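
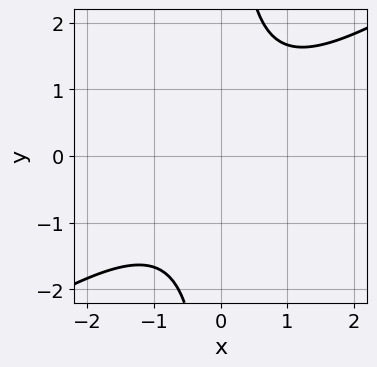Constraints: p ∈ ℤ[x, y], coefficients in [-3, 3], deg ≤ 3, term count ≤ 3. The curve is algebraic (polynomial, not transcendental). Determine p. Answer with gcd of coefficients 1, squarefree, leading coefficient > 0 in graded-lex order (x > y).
2*x^2 - 3*x*y + 3

(a) The degree is 2 — a generic line meets the curve in up to 2 points.
(b) From the visible intercepts: no x-intercept at any integer in the box; the curve avoids every integer y-axis point in the box.
(c) Solving for integer coefficients yields p as stated.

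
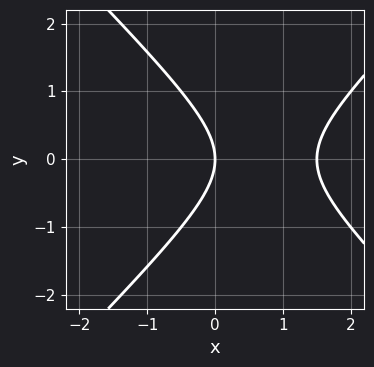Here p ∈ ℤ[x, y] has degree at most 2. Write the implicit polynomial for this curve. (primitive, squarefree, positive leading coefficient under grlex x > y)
deg p = 2. No degree-1 curve has this shape.
Symmetries: it's symmetric under y → −y, forcing even powers of y.
From the visible intercepts: one x-axis crossing is at x = 0; it meets the y-axis at y = 0 (among the integer gridlines).
The integer polynomial consistent with all of this is the stated p.

2*x^2 - 2*y^2 - 3*x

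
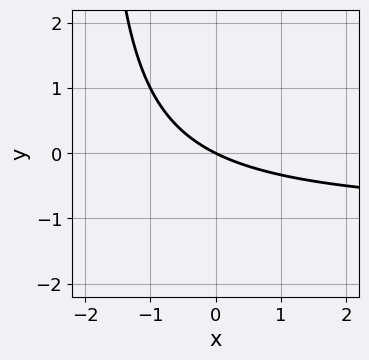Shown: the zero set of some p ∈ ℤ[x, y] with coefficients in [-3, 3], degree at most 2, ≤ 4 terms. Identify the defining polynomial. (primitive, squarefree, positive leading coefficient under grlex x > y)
First, the degree is 2 — the shape is more complex than any degree-1 curve.
Then, reading off the gridlines: one x-axis crossing is at x = 0; one y-axis crossing is at y = 0.
Finally, solving for integer coefficients yields p as stated.

x*y + x + 2*y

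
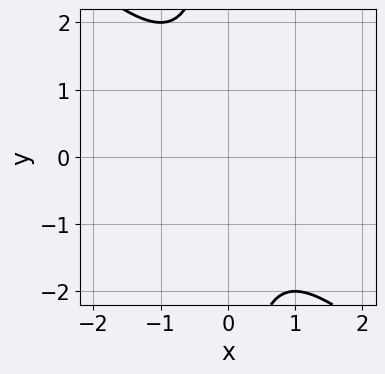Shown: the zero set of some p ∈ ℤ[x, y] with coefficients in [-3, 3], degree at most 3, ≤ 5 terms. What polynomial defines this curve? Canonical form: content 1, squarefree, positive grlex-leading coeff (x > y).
x^2 + x*y + 1

1. The degree is 2 — a generic line meets the curve in up to 2 points.
2. Reading off the gridlines: it misses every integer gridline on the y-axis; the curve avoids every integer x-axis point in the box.
3. The integer polynomial consistent with all of this is the stated p.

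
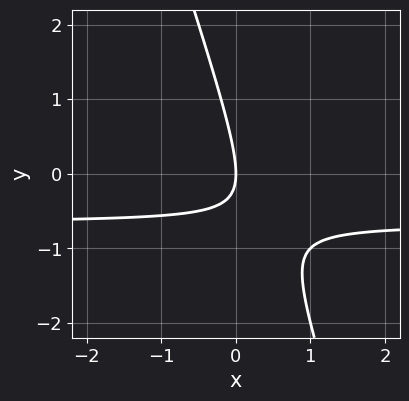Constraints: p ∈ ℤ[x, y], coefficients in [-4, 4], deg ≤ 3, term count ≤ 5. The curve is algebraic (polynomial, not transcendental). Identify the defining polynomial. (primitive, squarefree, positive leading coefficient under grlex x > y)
3*x*y + y^2 + 2*x

The degree is 2 — a generic line meets the curve in up to 2 points.
From the visible intercepts: it meets the x-axis at x = 0 (among the integer gridlines); it crosses the y-axis at the gridline y = 0.
The integer polynomial consistent with all of this is the stated p.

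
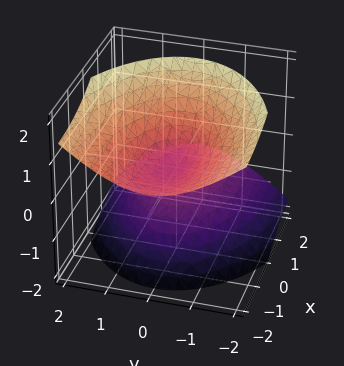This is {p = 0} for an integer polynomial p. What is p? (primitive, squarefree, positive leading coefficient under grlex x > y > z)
First, the picture has 2 separate pieces.
Next, degree: no degree-1 surface has this shape, so deg p = 2.
Then, from the axis intercepts and sections: it crosses the z-axis at the gridline z = 0; it meets the y-axis at y = 0 (among the integer gridlines); it crosses the x-axis at the gridline x = 0.
Finally, these observations pin down the coefficients.

x^2 + 3*x*z + 3*y^2 - 3*z^2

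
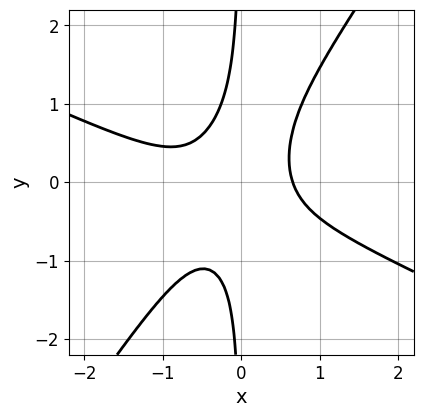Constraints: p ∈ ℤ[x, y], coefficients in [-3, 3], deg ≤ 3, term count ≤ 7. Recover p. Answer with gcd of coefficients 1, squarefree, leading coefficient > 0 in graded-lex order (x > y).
2*x^3 + 3*x^2*y - 3*x*y^2 + x^2 - 1

First, deg p = 3. The shape is more complex than any degree-2 curve.
Then, observable constraints: it misses every integer gridline on the y-axis.
Finally, the integer polynomial consistent with all of this is the stated p.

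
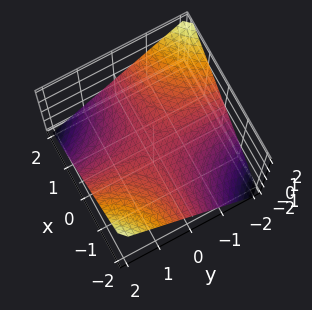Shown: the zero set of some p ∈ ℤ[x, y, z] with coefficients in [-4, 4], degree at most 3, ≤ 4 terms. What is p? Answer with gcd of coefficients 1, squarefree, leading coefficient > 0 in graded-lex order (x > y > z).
x*y + 2*z

(a) Degree: a hyperbolic paraboloid; a quadric, so deg p = 2.
(b) Checking where it meets the axes: the visible y-axis segment lies entirely on the surface; the visible x-axis segment lies entirely on the surface; it meets the z-axis at z = 0 (among the integer gridlines).
(c) These observations pin down the coefficients.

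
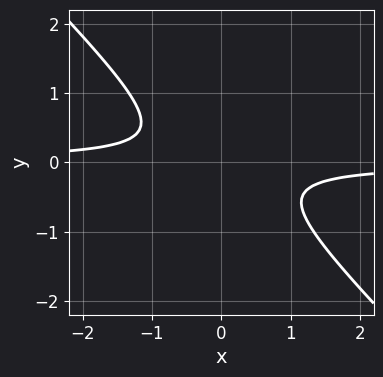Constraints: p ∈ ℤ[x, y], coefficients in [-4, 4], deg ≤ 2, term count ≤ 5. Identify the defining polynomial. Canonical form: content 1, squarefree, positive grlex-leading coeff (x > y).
3*x*y + 3*y^2 + 1

1. Degree: a generic line meets the curve in up to 2 points, so deg p = 2.
2. Observable constraints: it misses every integer gridline on the y-axis; no x-intercept at any integer in the box.
3. Together with the visible shape, these determine p as stated.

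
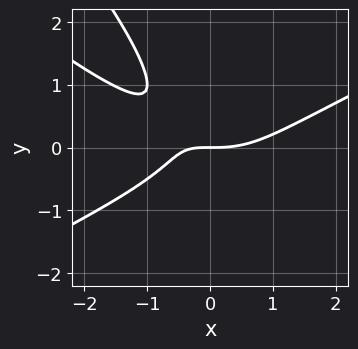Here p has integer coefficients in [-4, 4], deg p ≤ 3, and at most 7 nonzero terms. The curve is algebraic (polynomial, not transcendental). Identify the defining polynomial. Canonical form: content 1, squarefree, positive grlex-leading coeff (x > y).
deg p = 3. The shape is more complex than any degree-2 curve.
Reading off the gridlines: one y-axis crossing is at y = 0; it meets the x-axis at x = 0 (among the integer gridlines).
Assembling these constraints gives the stated polynomial.

x^3 - 3*x*y^2 - 2*y^3 - 2*x*y - 2*y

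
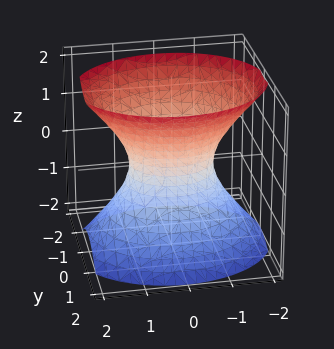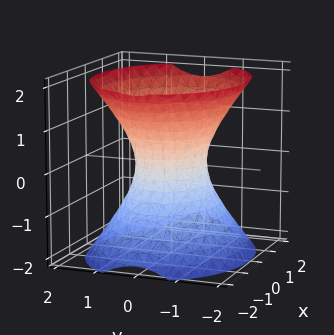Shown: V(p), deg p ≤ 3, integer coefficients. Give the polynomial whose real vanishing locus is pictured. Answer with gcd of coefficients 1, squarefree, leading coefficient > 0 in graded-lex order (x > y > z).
2*x^2 + 3*y^2 - 2*z^2 - 2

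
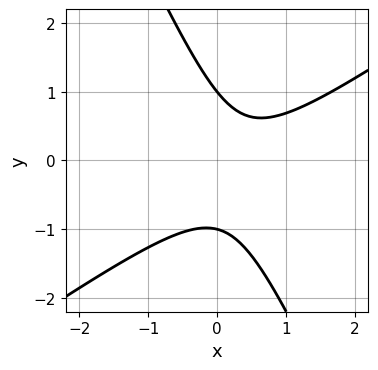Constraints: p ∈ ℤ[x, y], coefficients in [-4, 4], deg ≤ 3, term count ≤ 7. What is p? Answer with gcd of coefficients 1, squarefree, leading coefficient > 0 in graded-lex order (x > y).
1. The degree is 2 — a generic line meets the curve in up to 2 points.
2. Observable constraints: among the integer gridlines, it crosses the y-axis at y ∈ {-1, 1}; the curve avoids every integer x-axis point in the box.
3. Together with the visible shape, these determine p as stated.

3*x^2 - 3*x*y - 2*y^2 - 2*x + 2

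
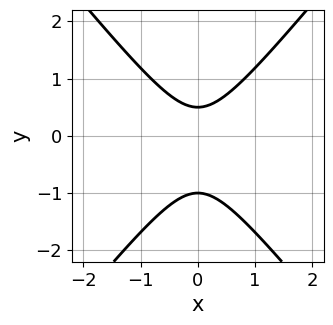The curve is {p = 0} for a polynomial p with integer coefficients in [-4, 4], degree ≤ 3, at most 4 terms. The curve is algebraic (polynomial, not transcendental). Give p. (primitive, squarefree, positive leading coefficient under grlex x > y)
3*x^2 - 2*y^2 - y + 1

deg p = 2.
Symmetries: mirror symmetry x ↦ −x ⇒ only even powers of x.
Against the integer gridlines: the curve avoids every integer x-axis point in the box; it crosses the y-axis at the gridline y = -1.
The integer polynomial consistent with all of this is the stated p.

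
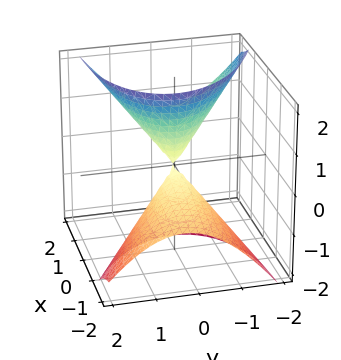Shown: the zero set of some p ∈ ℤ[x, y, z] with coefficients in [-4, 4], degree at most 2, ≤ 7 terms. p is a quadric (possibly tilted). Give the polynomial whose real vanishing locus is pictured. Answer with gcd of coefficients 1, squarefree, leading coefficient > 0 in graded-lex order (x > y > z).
(a) There are 2 components. Treating them together as one polynomial.
(b) The degree is 2 — a generic line meets the surface in up to 2 points.
(c) Reading off the gridlines: it meets the z-axis at z = 0 (among the integer gridlines); it meets the y-axis at y = 0 (among the integer gridlines).
(d) Together with the visible shape, these determine p as stated.

x^2 + x*y - 3*x*z + 3*y^2 - z^2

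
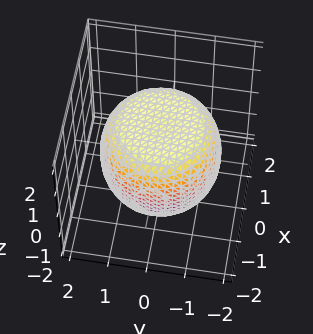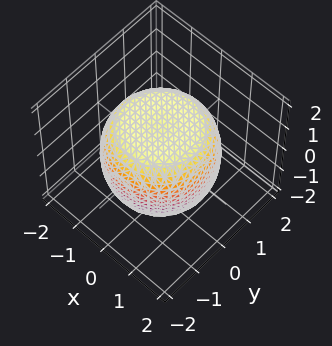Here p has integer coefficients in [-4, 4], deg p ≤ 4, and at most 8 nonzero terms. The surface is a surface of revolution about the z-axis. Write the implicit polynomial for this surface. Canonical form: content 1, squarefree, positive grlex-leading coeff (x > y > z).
x^4 + 2*x^2*y^2 + y^4 - x^2 - y^2 + 2*z^2 - 3

(a) The degree is 4 — no degree-3 surface has this shape.
(b) Symmetries: every cross-section ⟂ z is a circle, so x, y appear only via x² + y².
(c) From the visible intercepts: a circular section at z = -1 has radius between 1 and 2.
(d) These observations pin down the coefficients.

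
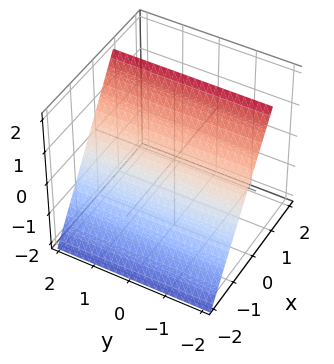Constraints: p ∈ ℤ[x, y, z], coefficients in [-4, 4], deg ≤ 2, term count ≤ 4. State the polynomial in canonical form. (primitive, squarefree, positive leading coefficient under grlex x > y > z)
The degree is 1 — the surface is flat (a plane).
Observable constraints: it misses every integer gridline on the y-axis; it crosses the z-axis at the gridline z = 1.
Assembling these constraints gives the stated polynomial.

3*x - 2*z + 2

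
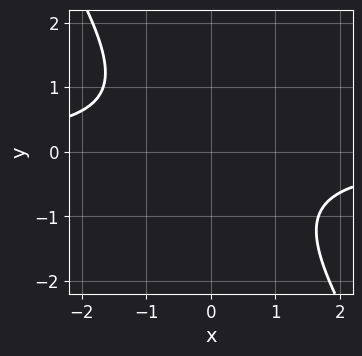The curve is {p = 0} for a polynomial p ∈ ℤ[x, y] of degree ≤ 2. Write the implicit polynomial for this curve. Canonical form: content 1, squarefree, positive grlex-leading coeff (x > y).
3*x*y + 2*y^2 + 3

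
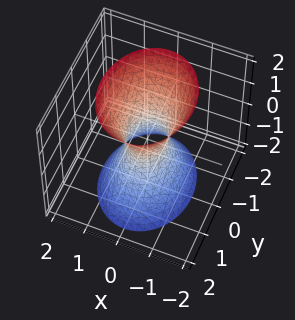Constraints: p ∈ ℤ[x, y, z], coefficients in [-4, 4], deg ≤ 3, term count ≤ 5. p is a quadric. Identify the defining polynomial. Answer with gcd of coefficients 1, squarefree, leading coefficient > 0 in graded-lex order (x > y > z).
3*x^2 + 2*y^2 - z^2 - 1

(a) The degree is 2 — one connected sheet with a waist; a quadric.
(b) Symmetries: the y ↦ −y reflection is a symmetry, so y appears only in even powers; the x ↦ −x reflection is a symmetry, so x appears only in even powers; it's symmetric under z → −z, forcing even powers of z.
(c) From the visible intercepts: it misses every integer gridline on the z-axis.
(d) Putting this together gives p.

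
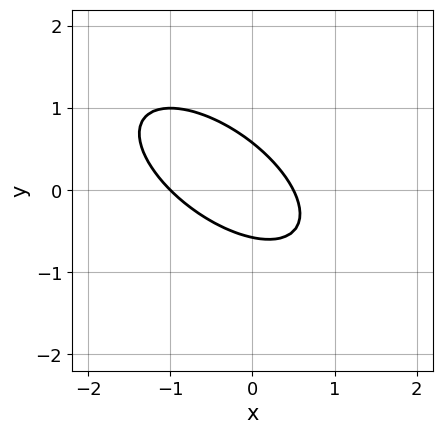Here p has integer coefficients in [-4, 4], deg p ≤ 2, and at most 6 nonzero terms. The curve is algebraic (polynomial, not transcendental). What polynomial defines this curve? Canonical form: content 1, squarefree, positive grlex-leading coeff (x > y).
1. Degree: no degree-1 curve has this shape, so deg p = 2.
2. Reading off the gridlines: it crosses the x-axis at the gridline x = -1.
3. Putting this together gives p.

2*x^2 + 3*x*y + 3*y^2 + x - 1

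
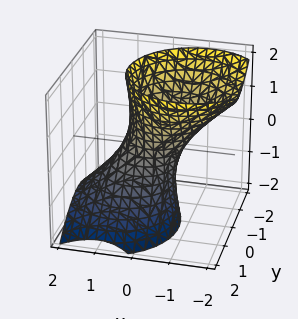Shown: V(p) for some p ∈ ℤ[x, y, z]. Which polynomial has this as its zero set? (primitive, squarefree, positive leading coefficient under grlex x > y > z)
Degree: no degree-1 surface has this shape, so deg p = 2.
Against the integer gridlines: it misses every integer gridline on the z-axis.
These observations pin down the coefficients.

3*x^2 + 3*x*z + 3*y^2 + y*z - z^2 - 2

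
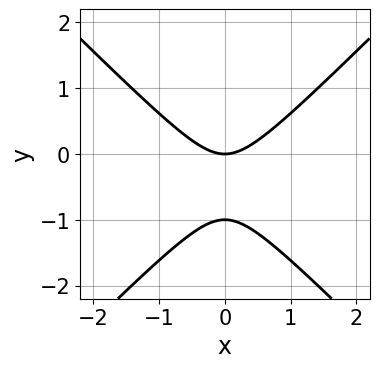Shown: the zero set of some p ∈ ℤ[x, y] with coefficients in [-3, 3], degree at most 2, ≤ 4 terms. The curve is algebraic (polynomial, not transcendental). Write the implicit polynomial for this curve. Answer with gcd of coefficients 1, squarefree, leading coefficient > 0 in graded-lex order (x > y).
x^2 - y^2 - y

The degree is 2 — the shape is more complex than any degree-1 curve.
Symmetries: mirror symmetry x ↦ −x ⇒ only even powers of x.
Reading off the gridlines: it crosses the x-axis at the gridline x = 0; among the integer gridlines, it crosses the y-axis at y ∈ {-1, 0}.
The integer polynomial consistent with all of this is the stated p.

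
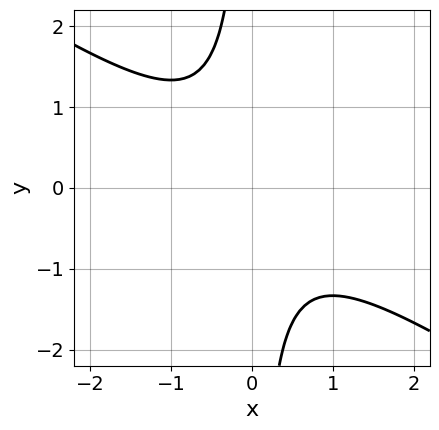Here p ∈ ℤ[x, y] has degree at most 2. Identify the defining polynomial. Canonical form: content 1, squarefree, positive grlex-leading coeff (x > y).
1. Degree: a generic line meets the curve in up to 2 points, so deg p = 2.
2. From the axis intercepts and sections: no y-intercept at any integer in the box; no x-intercept at any integer in the box.
3. Together with the visible shape, these determine p as stated.

2*x^2 + 3*x*y + 2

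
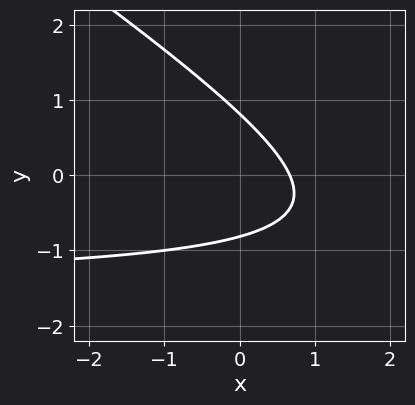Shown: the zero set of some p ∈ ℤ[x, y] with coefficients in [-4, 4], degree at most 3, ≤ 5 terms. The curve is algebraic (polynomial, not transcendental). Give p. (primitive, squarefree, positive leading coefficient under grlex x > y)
2*x*y + 3*y^2 + 3*x - 2

(a) deg p = 2.
(b) Matching integer coefficients to the picture gives p.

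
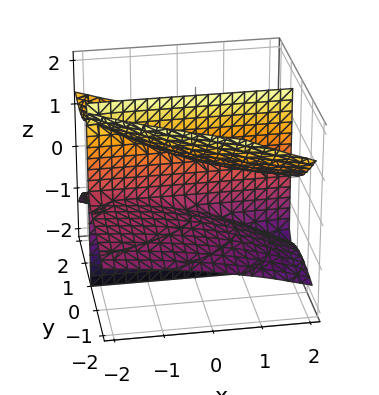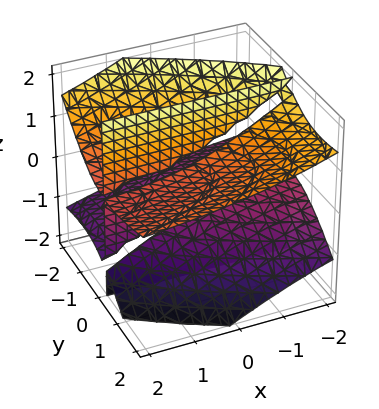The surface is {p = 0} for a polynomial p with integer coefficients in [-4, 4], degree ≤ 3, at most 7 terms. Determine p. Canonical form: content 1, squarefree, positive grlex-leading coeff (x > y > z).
2*x*y*z - y^3 + 2*y^2*z + 3*y*z^2 - y

First, there are 2 components.
Next, deg p = 3.
Then, from the visible intercepts: the visible z-axis segment lies entirely on the surface; the visible x-axis segment lies entirely on the surface.
Finally, putting this together gives p.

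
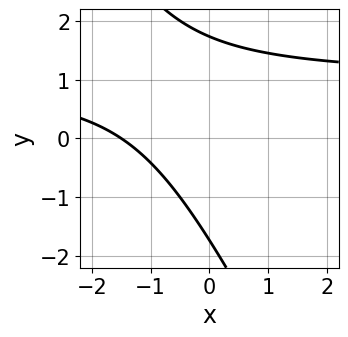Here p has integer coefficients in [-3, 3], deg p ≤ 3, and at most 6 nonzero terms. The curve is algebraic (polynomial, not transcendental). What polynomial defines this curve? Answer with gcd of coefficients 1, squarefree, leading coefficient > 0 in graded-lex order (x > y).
1. deg p = 2. The shape is more complex than any degree-1 curve.
2. Matching integer coefficients to the picture gives p.

2*x*y + y^2 - 2*x - 3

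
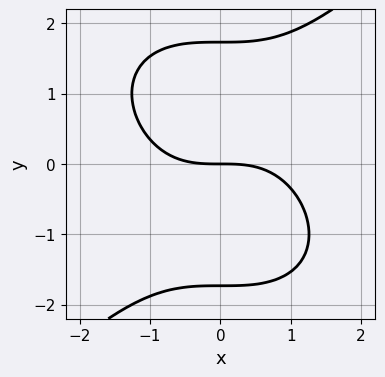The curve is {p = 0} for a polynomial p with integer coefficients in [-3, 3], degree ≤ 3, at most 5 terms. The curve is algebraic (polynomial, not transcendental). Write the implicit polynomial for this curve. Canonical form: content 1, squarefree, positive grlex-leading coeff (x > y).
(a) deg p = 3. A generic line meets the curve in up to 3 points.
(b) Reading off the gridlines: one x-axis crossing is at x = 0; it meets the y-axis at y = 0 (among the integer gridlines).
(c) The integer polynomial consistent with all of this is the stated p.

x^3 - y^3 + 3*y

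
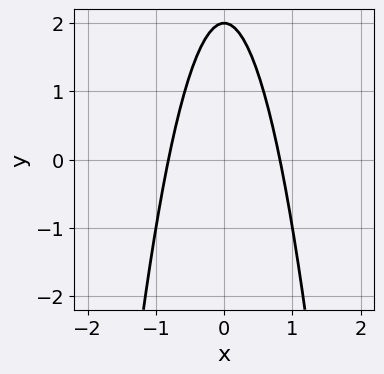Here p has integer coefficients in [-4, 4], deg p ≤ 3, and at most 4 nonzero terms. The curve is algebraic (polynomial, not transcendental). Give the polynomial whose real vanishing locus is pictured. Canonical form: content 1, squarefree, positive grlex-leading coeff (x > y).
3*x^2 + y - 2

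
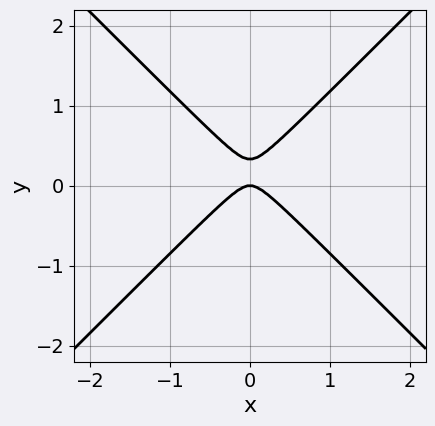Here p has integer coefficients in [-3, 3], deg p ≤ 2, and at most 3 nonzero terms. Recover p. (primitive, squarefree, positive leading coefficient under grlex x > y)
3*x^2 - 3*y^2 + y

1. deg p = 2. The shape is more complex than any degree-1 curve.
2. Symmetries: the x ↦ −x reflection is a symmetry, so x appears only in even powers.
3. Reading off the gridlines: one y-axis crossing is at y = 0; it crosses the x-axis at the gridline x = 0.
4. Assembling these constraints gives the stated polynomial.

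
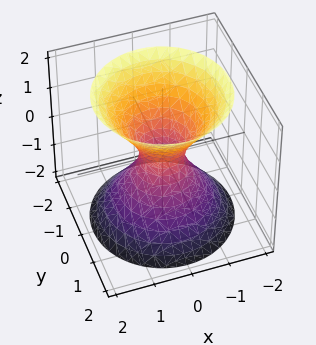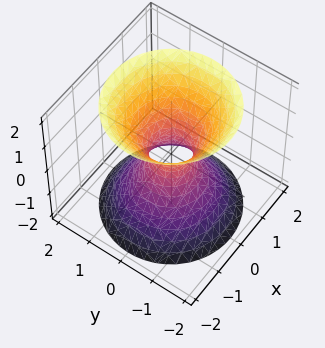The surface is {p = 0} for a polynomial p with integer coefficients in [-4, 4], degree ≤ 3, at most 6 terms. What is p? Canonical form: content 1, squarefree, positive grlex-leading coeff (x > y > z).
First, deg p = 2. No degree-1 surface has this shape.
Next, symmetries: the surface is invariant under rotation about z: p = q(x² + y², z).
Then, against the integer gridlines: a circular section at z = -1 has radius exactly 1; the surface avoids every integer z-axis point in the box.
Finally, assembling these constraints gives the stated polynomial.

3*x^2 + 3*y^2 - 2*z^2 - 1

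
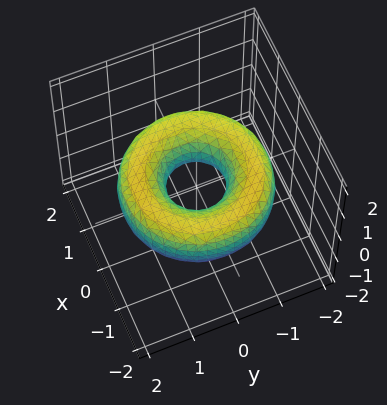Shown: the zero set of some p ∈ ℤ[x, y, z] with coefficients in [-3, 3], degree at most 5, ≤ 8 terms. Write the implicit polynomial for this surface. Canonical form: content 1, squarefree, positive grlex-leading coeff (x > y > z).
x^4 + 2*x^2*y^2 + y^4 - 3*x^2 - 3*y^2 + 3*z^2 + 1

(a) deg p = 4.
(b) Symmetries: the z-axis is an axis of rotation, so x and y enter only as x² + y².
(c) Reading off the gridlines: a circular section at z = 0 has radius between 0 and 1; no z-intercept at any integer in the box.
(d) Together with the visible shape, these determine p as stated.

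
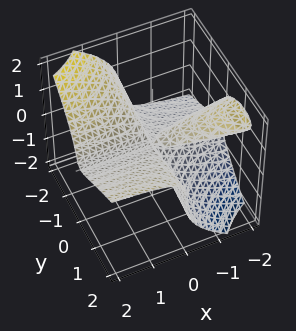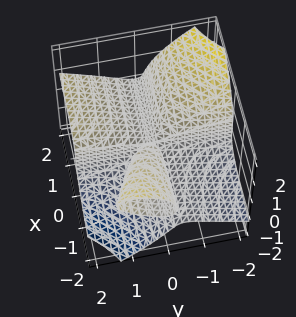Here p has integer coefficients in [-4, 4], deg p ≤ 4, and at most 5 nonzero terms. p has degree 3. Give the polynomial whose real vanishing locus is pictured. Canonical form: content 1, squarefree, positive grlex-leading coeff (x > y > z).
2*x*y^2 - 3*x*y*z - 3*z^3 - x*z

1. The degree is 3 — no degree-2 surface has this shape.
2. Checking where it meets the axes: the visible x-axis segment lies entirely on the surface; the visible y-axis segment lies entirely on the surface; it meets the z-axis at z = 0 (among the integer gridlines).
3. The integer polynomial consistent with all of this is the stated p.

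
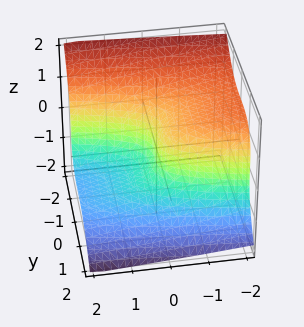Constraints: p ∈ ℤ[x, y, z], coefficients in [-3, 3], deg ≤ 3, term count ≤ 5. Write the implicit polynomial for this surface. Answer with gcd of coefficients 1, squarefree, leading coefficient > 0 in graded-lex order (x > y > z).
y^3 + z^3 + x

First, the degree is 3 — no degree-2 surface has this shape.
Then, reading off the gridlines: one z-axis crossing is at z = 0; it meets the x-axis at x = 0 (among the integer gridlines); it crosses the y-axis at the gridline y = 0.
Finally, these observations pin down the coefficients.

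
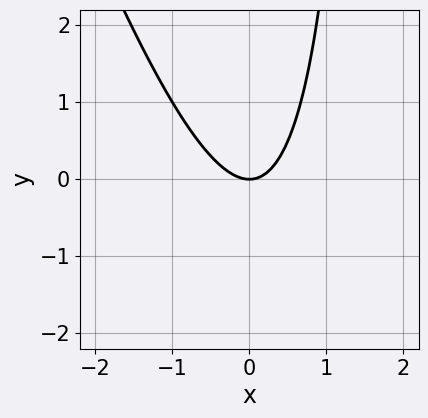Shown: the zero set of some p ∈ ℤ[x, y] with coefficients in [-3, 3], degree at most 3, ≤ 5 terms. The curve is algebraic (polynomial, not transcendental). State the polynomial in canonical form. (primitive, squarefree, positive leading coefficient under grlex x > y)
3*x^2 + x*y - 2*y

(a) Degree: no degree-1 curve has this shape, so deg p = 2.
(b) Checking where it meets the axes: one y-axis crossing is at y = 0; it meets the x-axis at x = 0 (among the integer gridlines).
(c) These observations pin down the coefficients.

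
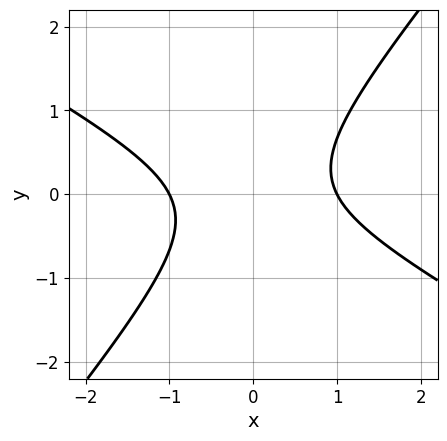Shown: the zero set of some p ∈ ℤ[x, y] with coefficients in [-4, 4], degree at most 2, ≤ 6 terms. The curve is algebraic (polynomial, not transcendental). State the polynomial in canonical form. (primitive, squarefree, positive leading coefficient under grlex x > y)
The degree is 2 — no degree-1 curve has this shape.
From the axis intercepts and sections: no y-intercept at any integer in the box; the x-axis gridline crossings are at x ∈ {-1, 1}.
Fitting integer coefficients to these (and the overall shape) gives p.

2*x^2 + 2*x*y - 3*y^2 - 2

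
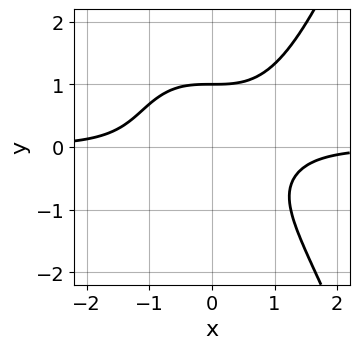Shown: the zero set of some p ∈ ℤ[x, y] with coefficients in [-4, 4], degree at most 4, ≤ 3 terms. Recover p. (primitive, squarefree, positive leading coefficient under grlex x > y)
1. deg p = 4. The shape is more complex than any degree-3 curve.
2. Observable constraints: one y-axis crossing is at y = 1; no x-intercept at any integer in the box.
3. Putting this together gives p.

x^3*y - y^3 + 1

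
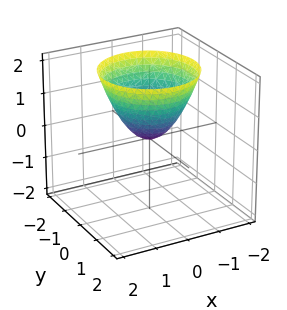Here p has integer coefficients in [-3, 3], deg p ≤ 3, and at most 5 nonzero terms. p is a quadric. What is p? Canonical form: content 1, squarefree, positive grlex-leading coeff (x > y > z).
x^2 + y^2 - z

First, deg p = 2. A paraboloid; a quadric.
Then, symmetries: rotational symmetry about the z-axis ⇒ p depends on x, y only through x² + y².
Then, checking where it meets the axes: one z-axis crossing is at z = 0; it crosses the y-axis at the gridline y = 0; a circular section at z = 1 has radius exactly 1.
Finally, putting this together gives p.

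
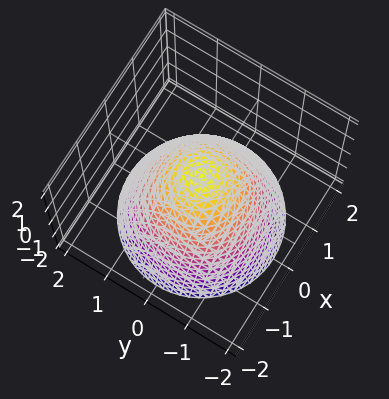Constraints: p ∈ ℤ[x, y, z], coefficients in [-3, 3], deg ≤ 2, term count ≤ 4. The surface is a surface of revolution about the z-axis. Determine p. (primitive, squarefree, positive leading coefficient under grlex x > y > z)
x^2 + y^2 + z - 1

deg p = 2. A generic line meets the surface in up to 2 points.
Symmetries: every cross-section ⟂ z is a circle, so x, y appear only via x² + y².
Reading off the gridlines: it crosses the z-axis at the gridline z = 1; among the integer gridlines, it crosses the x-axis at x ∈ {-1, 1}.
Fitting integer coefficients to these (and the overall shape) gives p. Check: (0, -1, 0) on the y-axis lies on the surface, and p(0, -1, 0) = 0. ✓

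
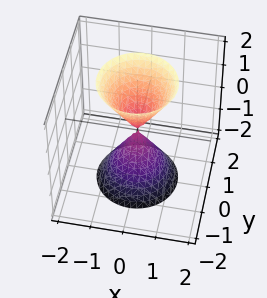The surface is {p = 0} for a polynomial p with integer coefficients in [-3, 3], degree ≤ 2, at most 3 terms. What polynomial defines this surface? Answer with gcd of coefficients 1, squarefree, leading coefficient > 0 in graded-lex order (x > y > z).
The picture has 2 separate pieces. Treating them together as one polynomial.
The degree is 2 — a double cone through the origin; a quadric.
Symmetry: the surface is invariant under rotation about z: p = q(x² + y², z); mirror symmetry z ↦ −z ⇒ only even powers of z.
From the visible intercepts: it meets the z-axis at z = 0 (among the integer gridlines); it crosses the x-axis at the gridline x = 0; a circular section at z = 2 has radius between 1 and 2.
These observations pin down the coefficients.

3*x^2 + 3*y^2 - z^2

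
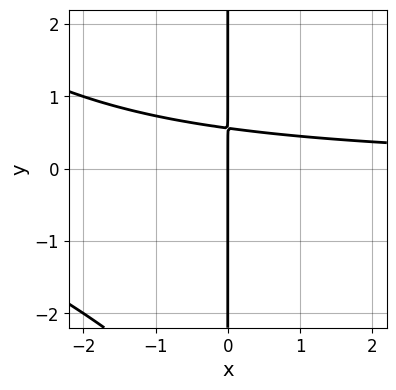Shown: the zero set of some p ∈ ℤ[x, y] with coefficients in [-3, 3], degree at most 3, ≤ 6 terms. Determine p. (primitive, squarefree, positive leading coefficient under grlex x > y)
First, the degree is 3 — no degree-2 curve has this shape.
Next, from the visible intercepts: it meets the x-axis at x = 0 (among the integer gridlines); every point of the y-axis in the box is on the curve.
Finally, matching integer coefficients to the picture gives p.

x^2*y + x*y^2 + 3*x*y - 2*x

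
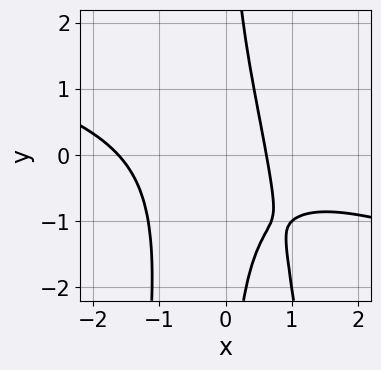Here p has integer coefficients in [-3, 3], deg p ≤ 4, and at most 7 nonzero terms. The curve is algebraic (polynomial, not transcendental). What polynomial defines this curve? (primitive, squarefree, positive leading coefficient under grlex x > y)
1. Degree: no degree-3 curve has this shape, so deg p = 4.
2. Checking where it meets the axes: no y-intercept at any integer in the box.
3. The integer polynomial consistent with all of this is the stated p.

x^4 + 3*x^3*y + x*y^2 + 3*x - 2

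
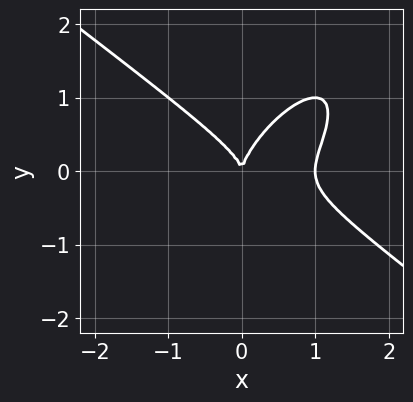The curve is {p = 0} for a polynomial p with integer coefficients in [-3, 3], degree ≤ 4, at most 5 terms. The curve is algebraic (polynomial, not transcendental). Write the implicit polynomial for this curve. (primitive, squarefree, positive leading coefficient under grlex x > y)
x^3 - x*y^2 + y^3 - x^2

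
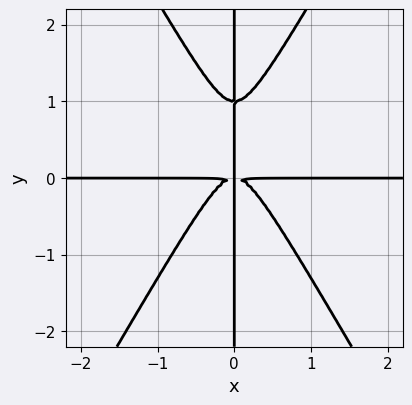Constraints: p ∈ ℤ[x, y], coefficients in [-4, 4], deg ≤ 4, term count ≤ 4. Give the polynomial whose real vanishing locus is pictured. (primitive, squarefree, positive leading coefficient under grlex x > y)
3*x^3*y - x*y^3 + x*y^2

The degree is 4 — the shape is more complex than any degree-3 curve.
Reading off the gridlines: every point of the y-axis in the box is on the curve; the visible x-axis segment lies entirely on the curve.
These observations pin down the coefficients.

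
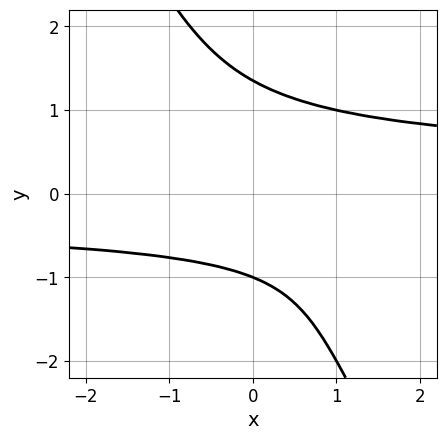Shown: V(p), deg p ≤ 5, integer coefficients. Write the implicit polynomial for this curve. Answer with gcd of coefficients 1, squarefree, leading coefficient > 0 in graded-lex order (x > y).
2*x*y^3 + y^4 - y - 2

First, the degree is 4 — a generic line meets the curve in up to 4 points.
Next, reading off the gridlines: the curve avoids every integer x-axis point in the box; it crosses the y-axis at the gridline y = -1.
Finally, matching integer coefficients to the picture gives p.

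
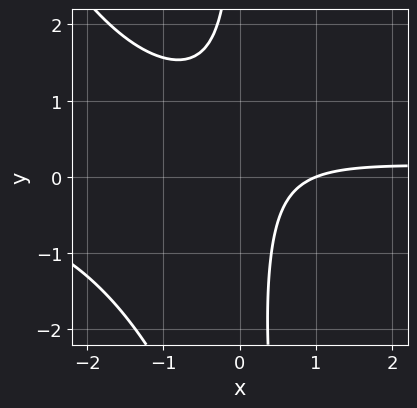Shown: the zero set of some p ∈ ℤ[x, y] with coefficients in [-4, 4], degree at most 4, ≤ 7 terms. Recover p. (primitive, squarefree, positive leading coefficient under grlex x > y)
2*x^2*y + x*y^2 + 3*x*y - 2*x + 2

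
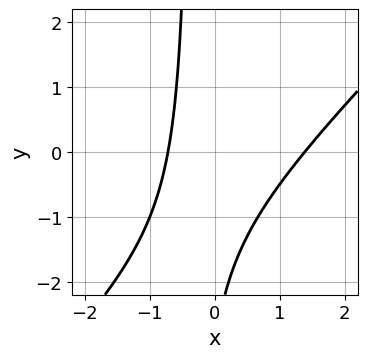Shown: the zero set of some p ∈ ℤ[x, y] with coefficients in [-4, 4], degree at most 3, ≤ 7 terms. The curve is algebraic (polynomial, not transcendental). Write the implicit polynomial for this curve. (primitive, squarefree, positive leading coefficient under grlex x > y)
(a) Degree: the shape is more complex than any degree-1 curve, so deg p = 2.
(b) Reading off the gridlines: the curve avoids every integer y-axis point in the box.
(c) The integer polynomial consistent with all of this is the stated p.

3*x^2 - 3*x*y - 2*x - y - 3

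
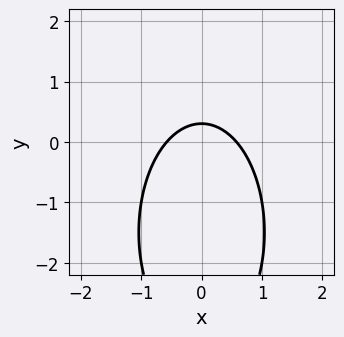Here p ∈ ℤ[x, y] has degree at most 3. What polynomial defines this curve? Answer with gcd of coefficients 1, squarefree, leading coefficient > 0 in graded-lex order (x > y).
First, the degree is 2 — no degree-1 curve has this shape.
Next, symmetries: it's symmetric under x → −x, forcing even powers of x.
Finally, putting this together gives p.

3*x^2 + y^2 + 3*y - 1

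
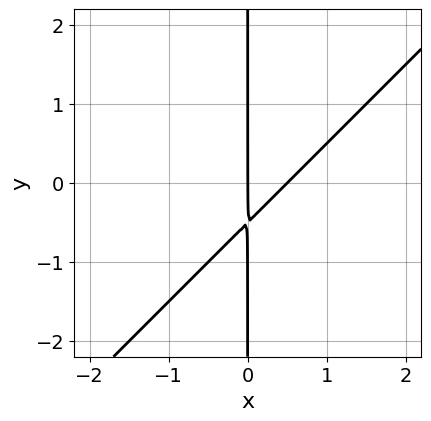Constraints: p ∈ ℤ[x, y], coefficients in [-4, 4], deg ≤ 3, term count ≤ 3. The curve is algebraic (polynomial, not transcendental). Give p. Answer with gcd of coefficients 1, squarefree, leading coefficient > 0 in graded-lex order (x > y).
(a) The degree is 2 — a generic line meets the curve in up to 2 points.
(b) Checking where it meets the axes: every point of the y-axis in the box is on the curve; it crosses the x-axis at the gridline x = 0.
(c) Solving for integer coefficients yields p as stated.

2*x^2 - 2*x*y - x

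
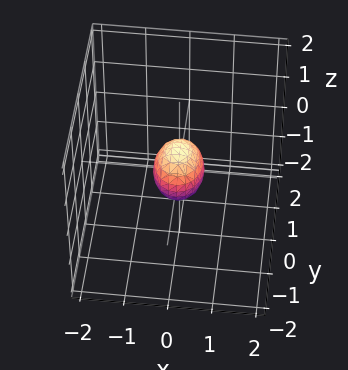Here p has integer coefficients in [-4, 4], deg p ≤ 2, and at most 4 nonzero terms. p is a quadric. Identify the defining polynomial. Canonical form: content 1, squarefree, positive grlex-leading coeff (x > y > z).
3*x^2 + 2*y^2 + 2*z^2 - 1

The degree is 2 — bounded and convex; a quadric.
Symmetries: the y ↦ −y reflection is a symmetry, so y appears only in even powers; mirror symmetry z ↦ −z ⇒ only even powers of z; mirror symmetry x ↦ −x ⇒ only even powers of x.
Assembling these constraints gives the stated polynomial.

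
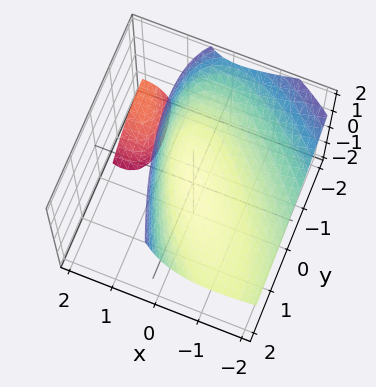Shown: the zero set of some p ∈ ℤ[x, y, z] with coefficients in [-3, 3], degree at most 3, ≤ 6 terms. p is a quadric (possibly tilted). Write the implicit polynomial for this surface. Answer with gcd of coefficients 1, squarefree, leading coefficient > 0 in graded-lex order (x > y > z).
2*x^2 + 2*x*y + 3*x*z + y^2 - 3*z

There are 2 components.
deg p = 2.
Reading off the gridlines: it meets the z-axis at z = 0 (among the integer gridlines); it crosses the x-axis at the gridline x = 0; one y-axis crossing is at y = 0.
Assembling these constraints gives the stated polynomial.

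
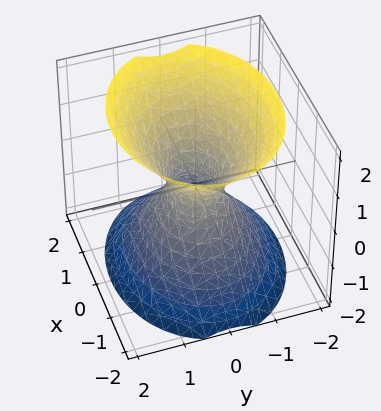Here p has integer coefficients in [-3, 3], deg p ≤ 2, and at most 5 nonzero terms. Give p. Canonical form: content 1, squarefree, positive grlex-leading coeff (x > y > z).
2*x^2 + 3*y^2 - 2*z^2 - 1

(a) Degree: an hourglass — one-sheet hyperboloid; a quadric, so deg p = 2.
(b) Symmetries: the z ↦ −z reflection is a symmetry, so z appears only in even powers; the x ↦ −x reflection is a symmetry, so x appears only in even powers; mirror symmetry y ↦ −y ⇒ only even powers of y.
(c) Against the integer gridlines: it misses every integer gridline on the z-axis.
(d) Together with the visible shape, these determine p as stated.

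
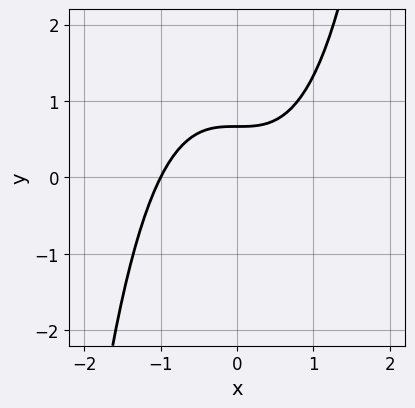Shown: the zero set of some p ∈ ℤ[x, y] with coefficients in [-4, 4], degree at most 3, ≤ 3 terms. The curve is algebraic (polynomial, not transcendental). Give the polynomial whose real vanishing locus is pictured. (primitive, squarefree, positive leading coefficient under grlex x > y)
The degree is 3 — no degree-2 curve has this shape.
From the axis intercepts and sections: one x-axis crossing is at x = -1.
Putting this together gives p.

2*x^3 - 3*y + 2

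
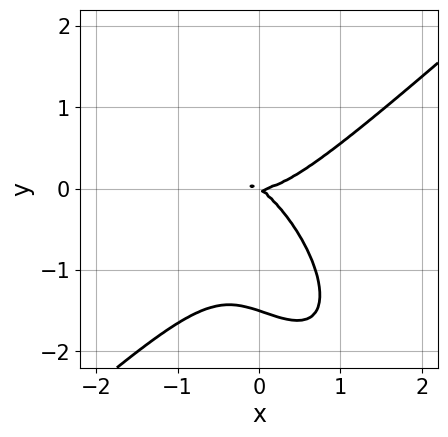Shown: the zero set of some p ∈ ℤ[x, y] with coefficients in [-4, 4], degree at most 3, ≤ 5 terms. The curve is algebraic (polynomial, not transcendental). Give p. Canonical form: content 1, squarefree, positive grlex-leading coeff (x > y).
3*x^3 - 2*x*y^2 - 2*y^3 - 2*x*y - 3*y^2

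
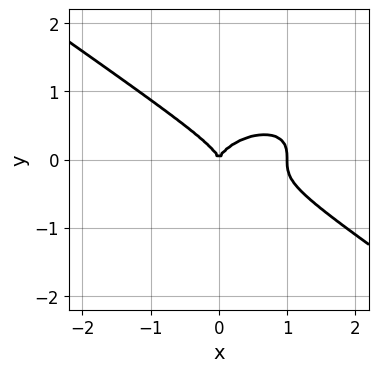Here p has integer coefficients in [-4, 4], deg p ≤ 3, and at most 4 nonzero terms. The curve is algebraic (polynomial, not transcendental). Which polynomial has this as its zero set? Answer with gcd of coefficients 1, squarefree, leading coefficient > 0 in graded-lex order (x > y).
x^3 + 3*y^3 - x^2

Degree: the shape is more complex than any degree-2 curve, so deg p = 3.
Checking where it meets the axes: one y-axis crossing is at y = 0; among the integer gridlines, it crosses the x-axis at x ∈ {0, 1}.
The integer polynomial consistent with all of this is the stated p.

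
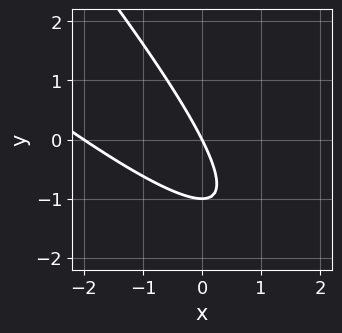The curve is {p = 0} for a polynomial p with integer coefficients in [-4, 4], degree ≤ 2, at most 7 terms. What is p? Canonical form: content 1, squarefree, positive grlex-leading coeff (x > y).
x^2 + 2*x*y + y^2 + 2*x + y

First, deg p = 2. No degree-1 curve has this shape.
Next, from the visible intercepts: among the integer gridlines, it crosses the x-axis at x ∈ {-2, 0}; the y-axis gridline crossings are at y ∈ {-1, 0}.
Finally, together with the visible shape, these determine p as stated.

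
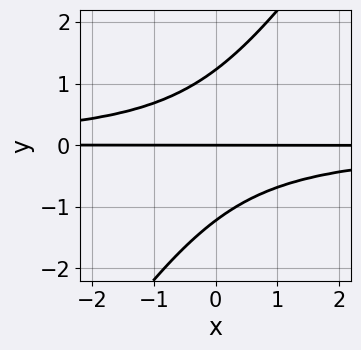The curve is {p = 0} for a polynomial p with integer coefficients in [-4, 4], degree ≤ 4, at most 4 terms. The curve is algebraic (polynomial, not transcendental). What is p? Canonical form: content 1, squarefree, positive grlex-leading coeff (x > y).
3*x*y^2 - 2*y^3 + 3*y

1. The degree is 3 — no degree-2 curve has this shape.
2. From the visible intercepts: the visible x-axis segment lies entirely on the curve; one y-axis crossing is at y = 0.
3. The integer polynomial consistent with all of this is the stated p.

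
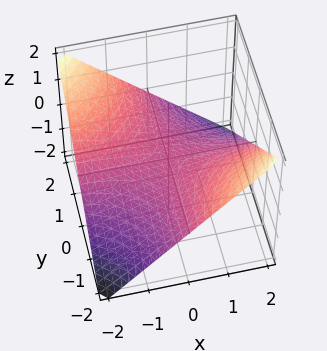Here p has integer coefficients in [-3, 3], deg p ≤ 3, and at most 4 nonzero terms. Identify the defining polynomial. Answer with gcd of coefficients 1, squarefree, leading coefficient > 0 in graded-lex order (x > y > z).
x*y + 2*z

Degree: a hyperbolic paraboloid; a quadric, so deg p = 2.
Against the integer gridlines: every point of the x-axis in the box is on the surface; every point of the y-axis in the box is on the surface; it meets the z-axis at z = 0 (among the integer gridlines).
Putting this together gives p.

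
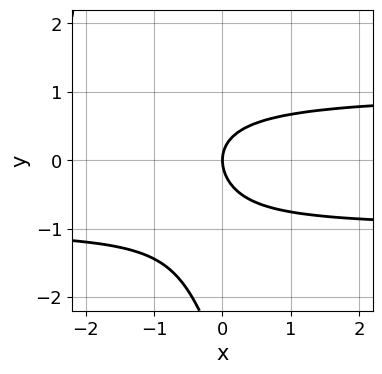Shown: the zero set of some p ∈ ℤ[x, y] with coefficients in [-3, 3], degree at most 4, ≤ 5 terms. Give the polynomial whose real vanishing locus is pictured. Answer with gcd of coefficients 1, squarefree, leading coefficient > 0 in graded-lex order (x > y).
3*x*y^2 + y^3 + 3*y^2 - 3*x

First, deg p = 3. The shape is more complex than any degree-2 curve.
Next, observable constraints: one y-axis crossing is at y = 0; it meets the x-axis at x = 0 (among the integer gridlines).
Finally, solving for integer coefficients yields p as stated.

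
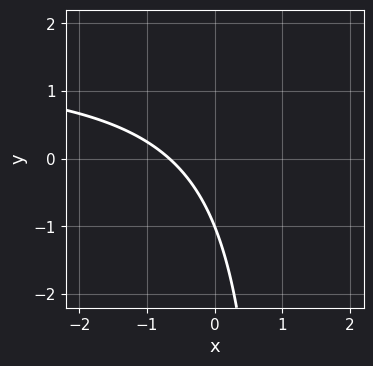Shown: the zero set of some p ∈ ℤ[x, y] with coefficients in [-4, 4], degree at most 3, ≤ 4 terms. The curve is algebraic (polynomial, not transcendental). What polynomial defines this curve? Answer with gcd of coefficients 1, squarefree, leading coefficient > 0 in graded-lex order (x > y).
2*x*y - 3*x - 2*y - 2

(a) Degree: the shape is more complex than any degree-1 curve, so deg p = 2.
(b) Checking where it meets the axes: it meets the y-axis at y = -1 (among the integer gridlines).
(c) Together with the visible shape, these determine p as stated.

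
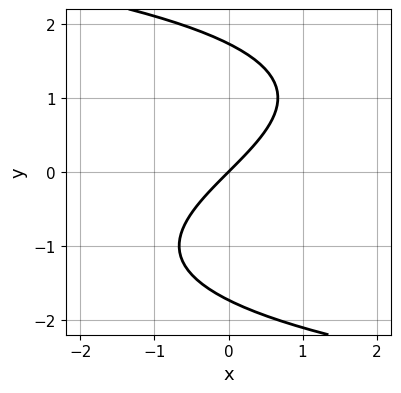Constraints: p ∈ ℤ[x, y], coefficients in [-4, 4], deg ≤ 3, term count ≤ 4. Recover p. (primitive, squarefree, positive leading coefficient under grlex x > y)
y^3 + 3*x - 3*y

Degree: a generic line meets the curve in up to 3 points, so deg p = 3.
Reading off the gridlines: it crosses the x-axis at the gridline x = 0; it meets the y-axis at y = 0 (among the integer gridlines).
Assembling these constraints gives the stated polynomial.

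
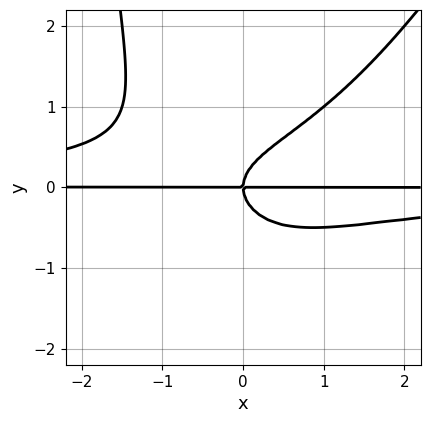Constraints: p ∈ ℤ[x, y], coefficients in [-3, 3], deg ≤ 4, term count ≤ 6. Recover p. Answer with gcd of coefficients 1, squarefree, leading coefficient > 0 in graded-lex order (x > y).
deg p = 4. The shape is more complex than any degree-3 curve.
From the axis intercepts and sections: every point of the x-axis in the box is on the curve; one y-axis crossing is at y = 0.
Matching integer coefficients to the picture gives p.

2*x^2*y^2 - x*y^3 - 3*y^3 + 2*x*y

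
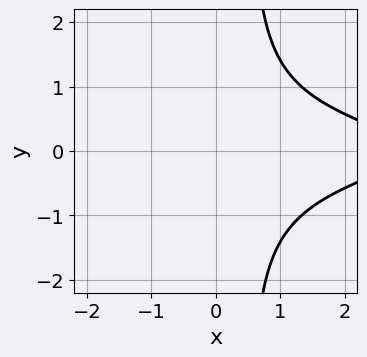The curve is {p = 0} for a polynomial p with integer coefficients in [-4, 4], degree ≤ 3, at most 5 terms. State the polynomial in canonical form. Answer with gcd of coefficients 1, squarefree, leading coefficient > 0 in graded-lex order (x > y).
2*x*y^2 - y^2 + x - 3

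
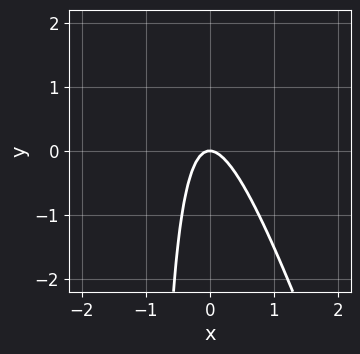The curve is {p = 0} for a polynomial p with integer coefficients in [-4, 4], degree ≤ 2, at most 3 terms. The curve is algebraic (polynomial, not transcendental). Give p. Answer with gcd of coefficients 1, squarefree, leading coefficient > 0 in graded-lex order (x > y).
3*x^2 + x*y + y

(a) deg p = 2. No degree-1 curve has this shape.
(b) From the visible intercepts: it meets the x-axis at x = 0 (among the integer gridlines); one y-axis crossing is at y = 0.
(c) Putting this together gives p.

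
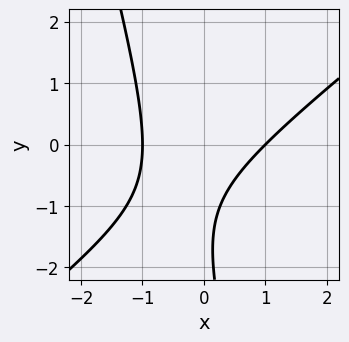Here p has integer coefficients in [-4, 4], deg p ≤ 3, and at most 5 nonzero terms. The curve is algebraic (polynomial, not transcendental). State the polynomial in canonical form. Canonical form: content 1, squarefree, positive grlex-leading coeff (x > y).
3*x^2 - 3*x*y - y^2 - 3*y - 3

First, degree: no degree-1 curve has this shape, so deg p = 2.
Next, against the integer gridlines: among the integer gridlines, it crosses the x-axis at x ∈ {-1, 1}; it misses every integer gridline on the y-axis.
Finally, assembling these constraints gives the stated polynomial.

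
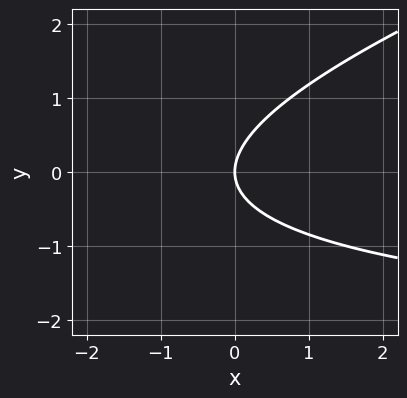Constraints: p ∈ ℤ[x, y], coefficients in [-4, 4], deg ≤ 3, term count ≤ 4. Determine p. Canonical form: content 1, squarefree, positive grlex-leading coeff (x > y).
Degree: a generic line meets the curve in up to 2 points, so deg p = 2.
From the axis intercepts and sections: it crosses the y-axis at the gridline y = 0; it crosses the x-axis at the gridline x = 0.
Fitting integer coefficients to these (and the overall shape) gives p.

x*y - 3*y^2 + 3*x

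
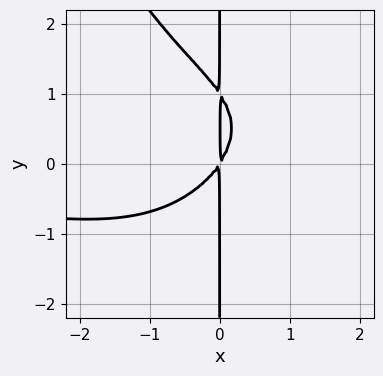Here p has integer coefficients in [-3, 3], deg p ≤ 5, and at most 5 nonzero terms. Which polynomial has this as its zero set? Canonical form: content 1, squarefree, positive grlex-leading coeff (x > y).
(a) The degree is 4 — no degree-3 curve has this shape.
(b) Reading off the gridlines: the visible y-axis segment lies entirely on the curve.
(c) Together with the visible shape, these determine p as stated.

x^3*y - 2*x*y^2 - 3*x^2 + 2*x*y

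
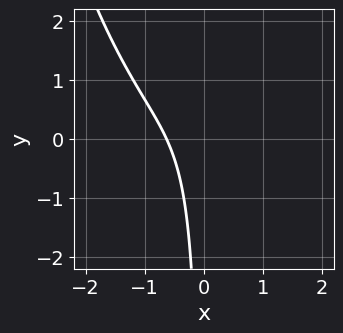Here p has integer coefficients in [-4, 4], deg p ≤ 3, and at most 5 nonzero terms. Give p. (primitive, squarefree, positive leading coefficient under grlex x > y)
2*x^3 + x^2 - 3*x*y + 3*x + 2

The degree is 3 — a generic line meets the curve in up to 3 points.
Observable constraints: the curve avoids every integer y-axis point in the box.
The integer polynomial consistent with all of this is the stated p.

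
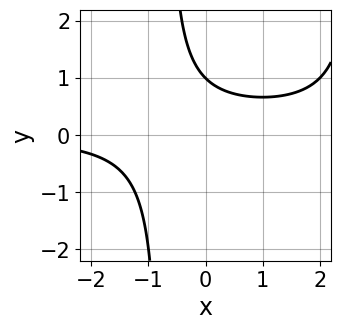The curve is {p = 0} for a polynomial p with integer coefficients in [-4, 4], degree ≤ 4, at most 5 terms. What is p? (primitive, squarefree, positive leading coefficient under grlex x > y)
The degree is 3 — the shape is more complex than any degree-2 curve.
From the visible intercepts: one y-axis crossing is at y = 1; it misses every integer gridline on the x-axis.
Putting this together gives p.

x^2*y - 2*x*y - 2*y + 2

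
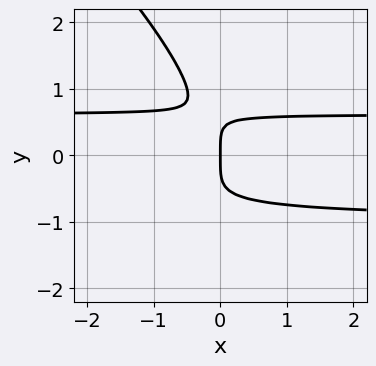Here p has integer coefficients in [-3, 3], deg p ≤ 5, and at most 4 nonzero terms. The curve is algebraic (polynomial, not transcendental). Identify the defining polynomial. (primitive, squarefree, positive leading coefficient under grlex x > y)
x*y^3 + y^4 + 2*x*y^2 - x

First, degree: no degree-3 curve has this shape, so deg p = 4.
Next, against the integer gridlines: it meets the x-axis at x = 0 (among the integer gridlines); it meets the y-axis at y = 0 (among the integer gridlines).
Finally, matching integer coefficients to the picture gives p.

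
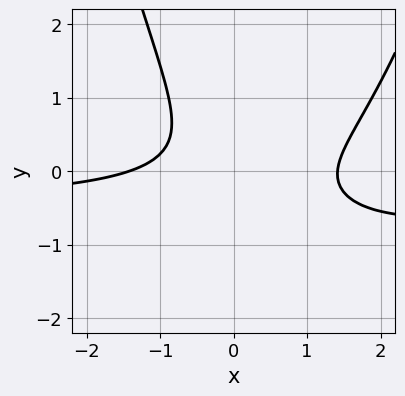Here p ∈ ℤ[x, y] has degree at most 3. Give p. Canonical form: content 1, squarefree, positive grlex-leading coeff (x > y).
2*x^2*y + x^2 - 3*x*y - 3*y^2 - 2

First, the degree is 3 — a generic line meets the curve in up to 3 points.
Next, from the visible intercepts: the curve avoids every integer y-axis point in the box.
Finally, putting this together gives p.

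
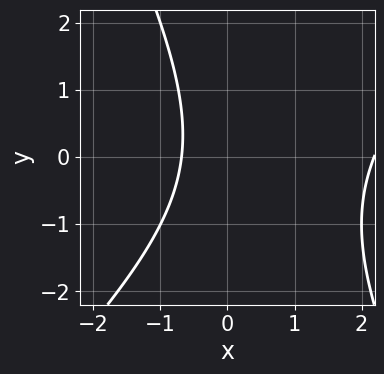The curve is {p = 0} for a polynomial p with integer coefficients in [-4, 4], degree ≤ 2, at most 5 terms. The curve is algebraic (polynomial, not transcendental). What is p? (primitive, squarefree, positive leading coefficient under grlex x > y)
2*x^2 - x*y - y^2 - 3*x - 3

First, deg p = 2. The shape is more complex than any degree-1 curve.
Next, observable constraints: no y-intercept at any integer in the box.
Finally, solving for integer coefficients yields p as stated.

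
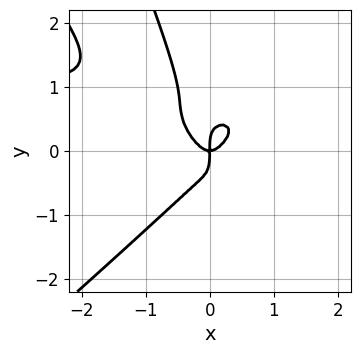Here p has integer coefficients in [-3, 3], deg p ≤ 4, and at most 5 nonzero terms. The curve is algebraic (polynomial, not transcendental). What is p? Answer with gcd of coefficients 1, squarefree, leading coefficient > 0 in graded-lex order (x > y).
3*x^3*y - 3*x*y^3 - y^4 - 3*x^3 + x*y

(a) deg p = 4. No degree-3 curve has this shape.
(b) Checking where it meets the axes: it meets the y-axis at y = 0 (among the integer gridlines); one x-axis crossing is at x = 0.
(c) Assembling these constraints gives the stated polynomial.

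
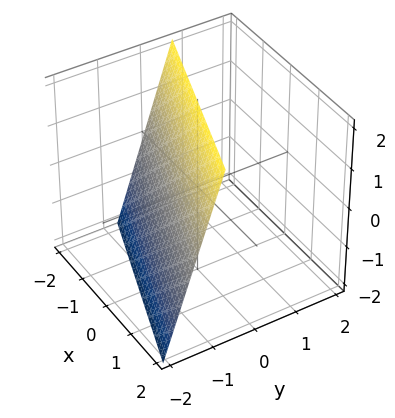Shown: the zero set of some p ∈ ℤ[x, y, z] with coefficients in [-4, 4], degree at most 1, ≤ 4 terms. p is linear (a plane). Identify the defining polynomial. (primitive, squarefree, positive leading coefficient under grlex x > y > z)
Degree: every cross-section is a straight line — this is a plane, so deg p = 1.
Observable constraints: one x-axis crossing is at x = -2; one z-axis crossing is at z = 2.
These observations pin down the coefficients.

x + 3*y - z + 2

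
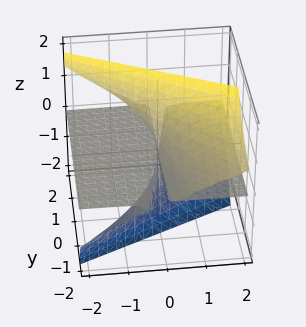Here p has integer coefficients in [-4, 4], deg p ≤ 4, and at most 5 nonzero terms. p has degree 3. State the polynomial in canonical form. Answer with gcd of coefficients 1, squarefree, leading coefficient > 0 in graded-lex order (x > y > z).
First, deg p = 3. No degree-2 surface has this shape.
Next, checking where it meets the axes: it crosses the z-axis at the gridline z = 0; every point of the y-axis in the box is on the surface.
Finally, fitting integer coefficients to these (and the overall shape) gives p. Check: (1, 0, 0) on the x-axis lies on the surface, and p(1, 0, 0) = 0. ✓

3*y*z^2 - z^3 + 3*x*z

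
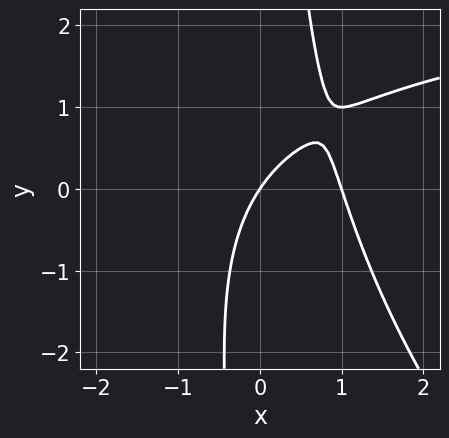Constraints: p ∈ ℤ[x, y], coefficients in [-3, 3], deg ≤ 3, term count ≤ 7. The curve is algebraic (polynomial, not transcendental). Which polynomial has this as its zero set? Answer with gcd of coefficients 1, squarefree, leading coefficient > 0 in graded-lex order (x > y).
First, degree: the shape is more complex than any degree-2 curve, so deg p = 3.
Next, against the integer gridlines: among the integer gridlines, it crosses the x-axis at x ∈ {0, 1}; it meets the y-axis at y = 0 (among the integer gridlines).
Finally, assembling these constraints gives the stated polynomial.

x^2*y + x*y^2 - 3*x^2 + 3*x - 2*y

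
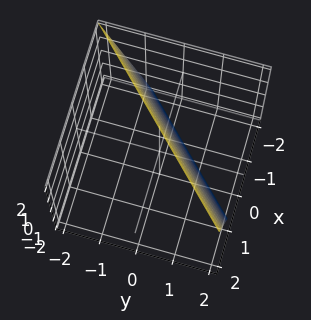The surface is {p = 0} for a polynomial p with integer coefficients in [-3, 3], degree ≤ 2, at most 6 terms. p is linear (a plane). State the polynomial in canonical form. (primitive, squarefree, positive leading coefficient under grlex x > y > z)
(a) Degree: every cross-section is a straight line — this is a plane, so deg p = 1.
(b) Checking where it meets the axes: it crosses the z-axis at the gridline z = 2.
(c) Putting this together gives p.

3*x - 3*y - z + 2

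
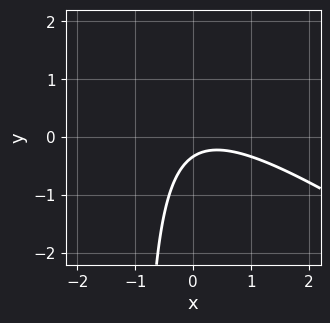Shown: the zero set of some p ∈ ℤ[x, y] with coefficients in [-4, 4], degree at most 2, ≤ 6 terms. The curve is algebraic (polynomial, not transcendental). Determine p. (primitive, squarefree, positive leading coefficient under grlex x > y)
First, deg p = 2.
Then, against the integer gridlines: the curve avoids every integer x-axis point in the box.
Finally, together with the visible shape, these determine p as stated.

2*x^2 + 3*x*y - x + 3*y + 1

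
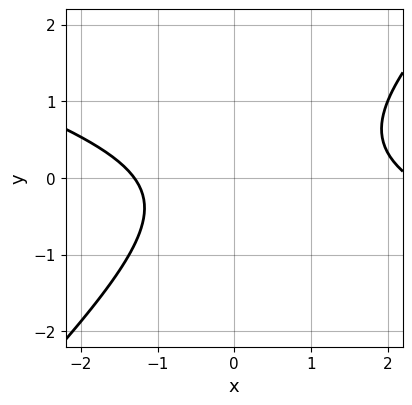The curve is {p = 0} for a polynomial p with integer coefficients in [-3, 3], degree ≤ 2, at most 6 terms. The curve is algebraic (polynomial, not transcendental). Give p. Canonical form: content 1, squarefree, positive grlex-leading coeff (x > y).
x^2 + 2*x*y - 3*y^2 - x - 3

The degree is 2 — the shape is more complex than any degree-1 curve.
Checking where it meets the axes: the curve avoids every integer y-axis point in the box.
Together with the visible shape, these determine p as stated.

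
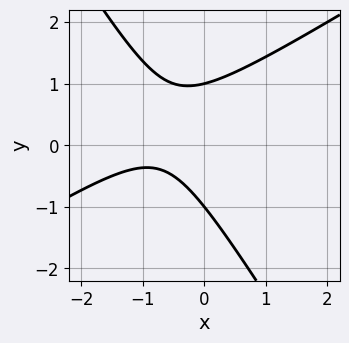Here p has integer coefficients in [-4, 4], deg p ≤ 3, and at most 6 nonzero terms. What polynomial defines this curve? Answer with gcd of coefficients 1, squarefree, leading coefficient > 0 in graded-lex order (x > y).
1. The degree is 2 — the shape is more complex than any degree-1 curve.
2. Reading off the gridlines: the curve avoids every integer x-axis point in the box; among the integer gridlines, it crosses the y-axis at y ∈ {-1, 1}.
3. Together with the visible shape, these determine p as stated.

2*x^2 - 2*x*y - 2*y^2 + 3*x + 2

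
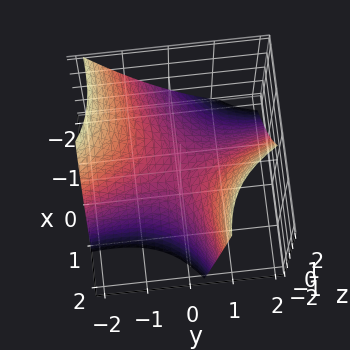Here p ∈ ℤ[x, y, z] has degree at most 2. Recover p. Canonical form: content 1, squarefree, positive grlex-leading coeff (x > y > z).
x^2 - 3*x*y - x*z - y^2 + 3*z

deg p = 2. The shape is more complex than any degree-1 surface.
Checking where it meets the axes: it crosses the y-axis at the gridline y = 0; it meets the x-axis at x = 0 (among the integer gridlines); it meets the z-axis at z = 0 (among the integer gridlines).
Solving for integer coefficients yields p as stated.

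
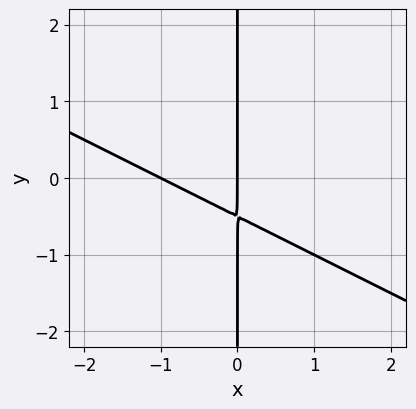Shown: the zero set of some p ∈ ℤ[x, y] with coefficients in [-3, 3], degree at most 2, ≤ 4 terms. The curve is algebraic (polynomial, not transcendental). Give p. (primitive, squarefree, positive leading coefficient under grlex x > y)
1. The degree is 2 — no degree-1 curve has this shape.
2. Checking where it meets the axes: among the integer gridlines, it crosses the x-axis at x ∈ {-1, 0}; every point of the y-axis in the box is on the curve.
3. Solving for integer coefficients yields p as stated.

x^2 + 2*x*y + x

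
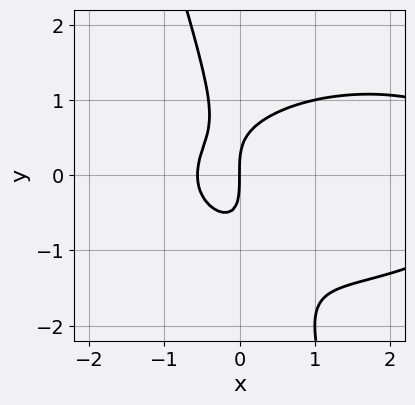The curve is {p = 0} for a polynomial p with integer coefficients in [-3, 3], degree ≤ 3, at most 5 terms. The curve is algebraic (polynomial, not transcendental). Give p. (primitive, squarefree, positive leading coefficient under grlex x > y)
(a) Degree: a generic line meets the curve in up to 3 points, so deg p = 3.
(b) From the axis intercepts and sections: it crosses the y-axis at the gridline y = 0; it meets the x-axis at x = 0 (among the integer gridlines).
(c) Matching integer coefficients to the picture gives p.

x^3 + 3*x*y^2 + y^3 - 3*x^2 - 2*x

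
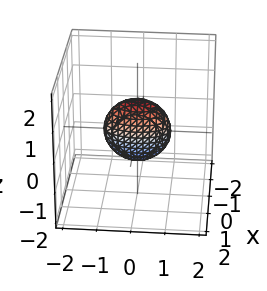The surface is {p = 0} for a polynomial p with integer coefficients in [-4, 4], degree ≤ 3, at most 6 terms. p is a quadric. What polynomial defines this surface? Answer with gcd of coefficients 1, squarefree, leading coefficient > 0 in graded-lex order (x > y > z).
1. The degree is 2 — bounded and convex; a quadric.
2. Symmetries: mirror symmetry z ↦ −z ⇒ only even powers of z; mirror symmetry y ↦ −y ⇒ only even powers of y; the x ↦ −x reflection is a symmetry, so x appears only in even powers.
3. Reading off the gridlines: among the integer gridlines, it crosses the y-axis at y ∈ {-1, 1}; the z-axis gridline crossings are at z ∈ {-1, 1}.
4. Solving for integer coefficients yields p as stated.

3*x^2 + y^2 + z^2 - 1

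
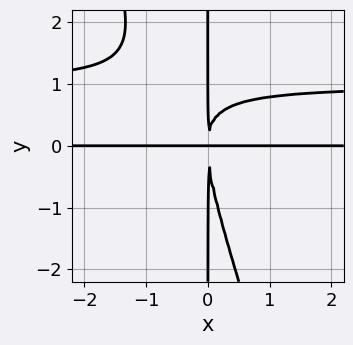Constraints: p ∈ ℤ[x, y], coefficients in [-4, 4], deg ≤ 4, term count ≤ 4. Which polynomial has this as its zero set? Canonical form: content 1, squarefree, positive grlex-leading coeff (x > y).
(a) The degree is 4 — no degree-3 curve has this shape.
(b) From the visible intercepts: every point of the x-axis in the box is on the curve; the visible y-axis segment lies entirely on the curve.
(c) Fitting integer coefficients to these (and the overall shape) gives p.

3*x^2*y^2 + x*y^3 - 3*x^2*y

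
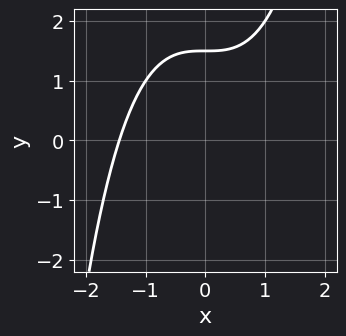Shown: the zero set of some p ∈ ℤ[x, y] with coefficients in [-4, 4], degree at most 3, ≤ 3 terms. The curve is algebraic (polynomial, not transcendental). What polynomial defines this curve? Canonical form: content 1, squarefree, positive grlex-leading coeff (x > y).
1. Degree: a generic line meets the curve in up to 3 points, so deg p = 3.
2. The integer polynomial consistent with all of this is the stated p.

x^3 - 2*y + 3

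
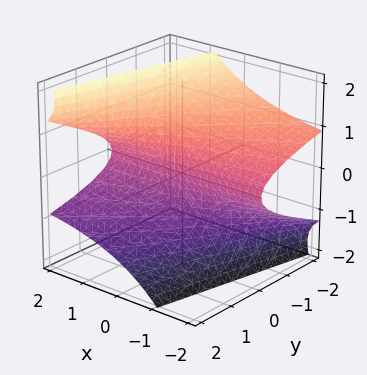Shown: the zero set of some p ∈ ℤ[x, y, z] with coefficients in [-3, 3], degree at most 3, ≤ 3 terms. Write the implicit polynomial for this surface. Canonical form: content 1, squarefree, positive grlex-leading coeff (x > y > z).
3*x*z^2 - 2*z^3 - 3*y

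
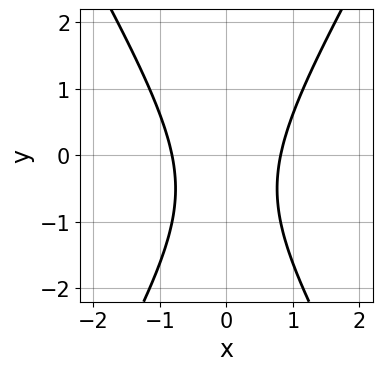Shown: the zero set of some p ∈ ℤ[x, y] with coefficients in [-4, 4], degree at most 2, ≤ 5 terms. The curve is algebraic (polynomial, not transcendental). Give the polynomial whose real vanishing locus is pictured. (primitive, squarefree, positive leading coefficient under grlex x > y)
3*x^2 - y^2 - y - 2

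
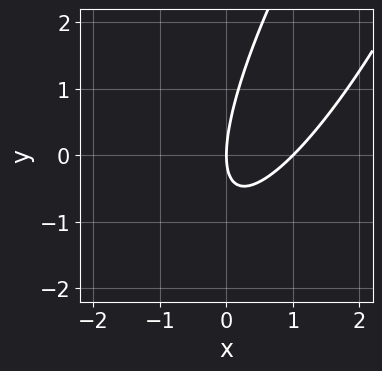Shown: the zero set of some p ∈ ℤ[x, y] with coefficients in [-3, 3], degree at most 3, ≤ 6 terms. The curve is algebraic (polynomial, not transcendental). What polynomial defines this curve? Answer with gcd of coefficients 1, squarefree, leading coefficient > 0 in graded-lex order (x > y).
Degree: a generic line meets the curve in up to 2 points, so deg p = 2.
Checking where it meets the axes: it meets the y-axis at y = 0 (among the integer gridlines); the x-axis gridline crossings are at x ∈ {0, 1}.
Assembling these constraints gives the stated polynomial.

3*x^2 - 3*x*y + y^2 - 3*x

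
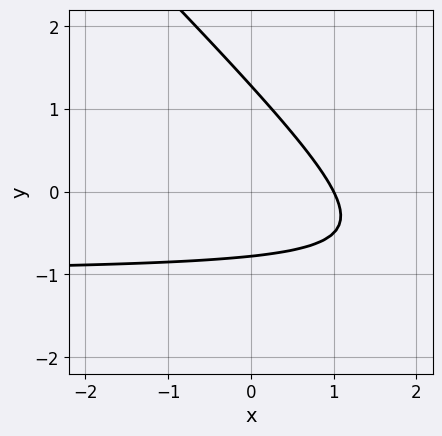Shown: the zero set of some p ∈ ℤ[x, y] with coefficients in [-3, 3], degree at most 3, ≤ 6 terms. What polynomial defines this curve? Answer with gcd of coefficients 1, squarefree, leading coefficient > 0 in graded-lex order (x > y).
2*x*y + 2*y^2 + 2*x - y - 2

Degree: a generic line meets the curve in up to 2 points, so deg p = 2.
Checking where it meets the axes: it meets the x-axis at x = 1 (among the integer gridlines).
These observations pin down the coefficients.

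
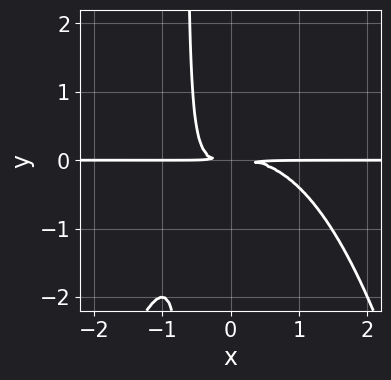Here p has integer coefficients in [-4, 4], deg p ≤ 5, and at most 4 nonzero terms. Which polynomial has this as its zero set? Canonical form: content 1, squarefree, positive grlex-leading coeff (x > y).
2*x^3*y + 3*x*y^2 + 2*y^2

First, deg p = 4. The shape is more complex than any degree-3 curve.
Then, from the visible intercepts: the visible x-axis segment lies entirely on the curve.
Finally, matching integer coefficients to the picture gives p.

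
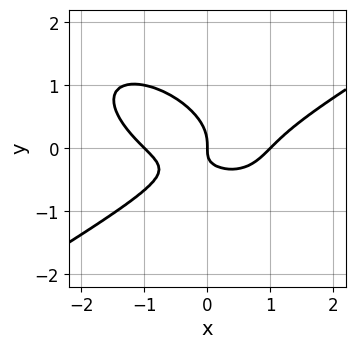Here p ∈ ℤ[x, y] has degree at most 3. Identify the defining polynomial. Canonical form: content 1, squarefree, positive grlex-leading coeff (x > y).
1. Degree: no degree-2 curve has this shape, so deg p = 3.
2. Checking where it meets the axes: among the integer gridlines, it crosses the x-axis at x ∈ {-1, 0, 1}; one y-axis crossing is at y = 0.
3. Matching integer coefficients to the picture gives p.

x^3 - x*y^2 - 3*y^3 - 2*x*y - x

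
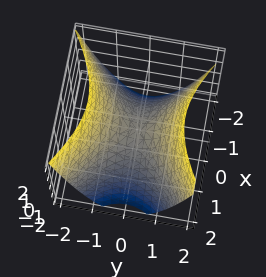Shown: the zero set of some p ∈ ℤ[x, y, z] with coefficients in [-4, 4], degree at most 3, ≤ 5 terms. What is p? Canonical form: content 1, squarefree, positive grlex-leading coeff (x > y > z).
First, degree: a saddle surface; a quadric, so deg p = 2.
Then, symmetries: mirror symmetry x ↦ −x ⇒ only even powers of x; mirror symmetry y ↦ −y ⇒ only even powers of y.
Then, reading off the gridlines: it crosses the x-axis at the gridline x = 0; it meets the y-axis at y = 0 (among the integer gridlines); one z-axis crossing is at z = 0.
Finally, matching integer coefficients to the picture gives p.

2*x^2 - 3*y^2 + 3*z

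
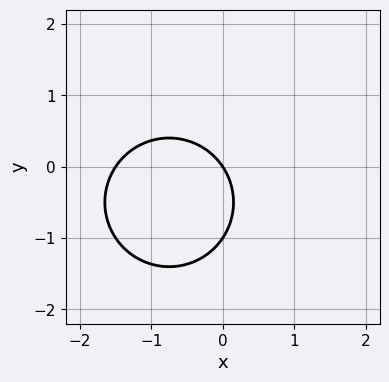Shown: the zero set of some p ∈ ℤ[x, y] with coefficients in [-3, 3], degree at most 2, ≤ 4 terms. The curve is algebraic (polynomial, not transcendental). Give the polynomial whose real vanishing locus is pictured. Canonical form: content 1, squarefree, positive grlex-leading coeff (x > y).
First, degree: no degree-1 curve has this shape, so deg p = 2.
Then, from the visible intercepts: it crosses the x-axis at the gridline x = 0; among the integer gridlines, it crosses the y-axis at y ∈ {-1, 0}.
Finally, fitting integer coefficients to these (and the overall shape) gives p.

2*x^2 + 2*y^2 + 3*x + 2*y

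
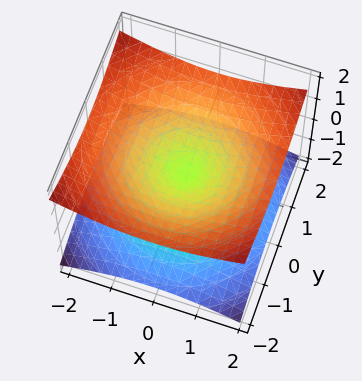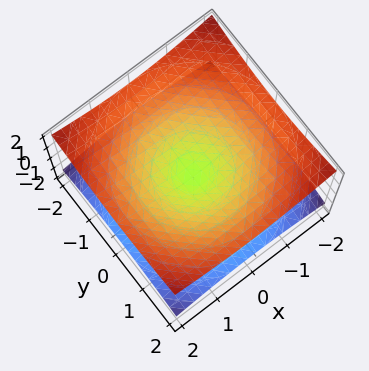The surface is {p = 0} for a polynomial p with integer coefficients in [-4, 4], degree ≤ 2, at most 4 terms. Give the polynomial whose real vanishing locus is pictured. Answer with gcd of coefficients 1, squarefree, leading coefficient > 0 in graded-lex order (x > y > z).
(a) The degree is 2 — two nappes meeting at a single point; a quadric.
(b) Symmetries: the z ↦ −z reflection is a symmetry, so z appears only in even powers; rotational symmetry about the z-axis ⇒ p depends on x, y only through x² + y².
(c) Reading off the gridlines: it meets the x-axis at x = 0 (among the integer gridlines); it crosses the z-axis at the gridline z = 0; a circular section at z = 1 has radius between 1 and 2; it meets the y-axis at y = 0 (among the integer gridlines).
(d) Solving for integer coefficients yields p as stated.

x^2 + y^2 - 3*z^2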